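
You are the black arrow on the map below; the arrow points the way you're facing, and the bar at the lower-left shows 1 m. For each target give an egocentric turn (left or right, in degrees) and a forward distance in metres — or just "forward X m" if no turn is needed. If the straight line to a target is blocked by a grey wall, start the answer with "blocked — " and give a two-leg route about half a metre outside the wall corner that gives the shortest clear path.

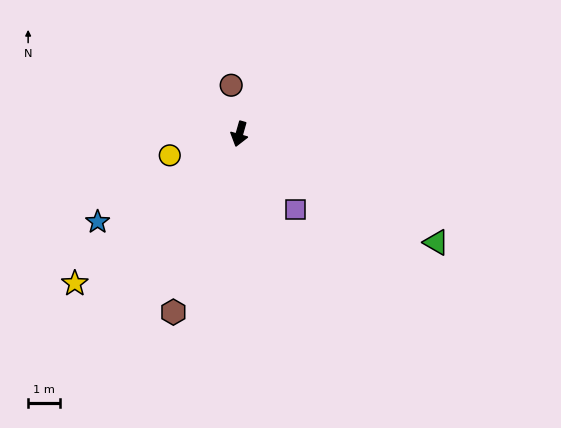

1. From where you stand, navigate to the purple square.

turn left 53°, forward 3.0 m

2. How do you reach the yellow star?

turn right 32°, forward 7.0 m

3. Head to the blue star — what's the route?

turn right 42°, forward 5.3 m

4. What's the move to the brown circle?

turn right 155°, forward 1.6 m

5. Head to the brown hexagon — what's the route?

turn right 5°, forward 6.0 m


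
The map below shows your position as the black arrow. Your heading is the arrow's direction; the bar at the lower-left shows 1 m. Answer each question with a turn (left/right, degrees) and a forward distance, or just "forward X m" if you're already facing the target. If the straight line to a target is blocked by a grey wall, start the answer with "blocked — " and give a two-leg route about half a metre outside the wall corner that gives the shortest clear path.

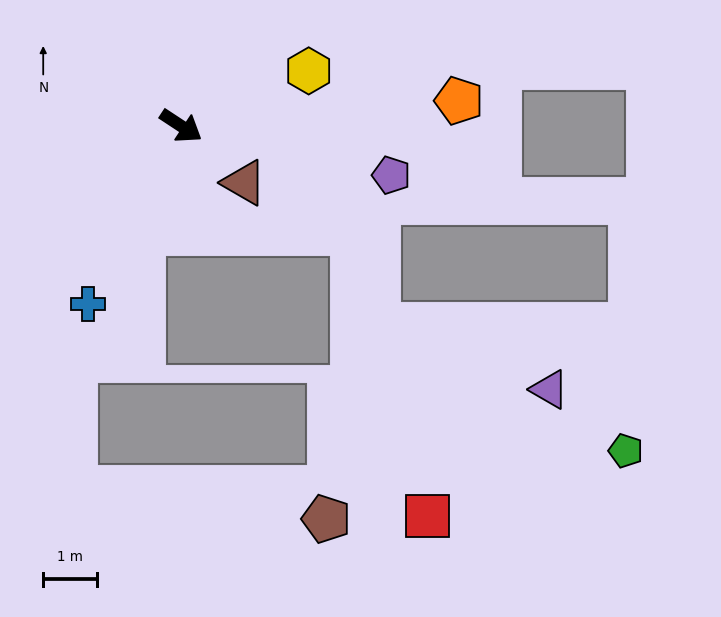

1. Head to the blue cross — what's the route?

turn right 84°, forward 3.7 m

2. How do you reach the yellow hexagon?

turn left 57°, forward 2.6 m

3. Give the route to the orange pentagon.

turn left 39°, forward 5.2 m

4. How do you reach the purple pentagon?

turn left 20°, forward 4.0 m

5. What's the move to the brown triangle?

turn right 9°, forward 1.6 m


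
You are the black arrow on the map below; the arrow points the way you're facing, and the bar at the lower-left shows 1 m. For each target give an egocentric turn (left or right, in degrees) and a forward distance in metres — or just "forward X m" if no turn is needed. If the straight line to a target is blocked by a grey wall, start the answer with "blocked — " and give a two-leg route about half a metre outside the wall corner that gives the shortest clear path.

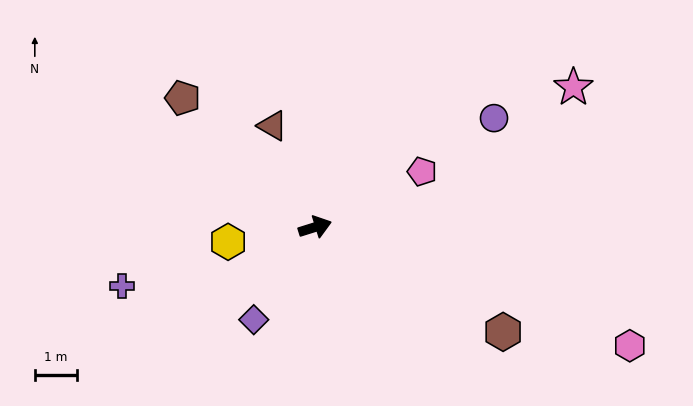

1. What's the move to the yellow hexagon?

turn left 172°, forward 2.1 m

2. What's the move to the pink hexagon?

turn right 38°, forward 8.0 m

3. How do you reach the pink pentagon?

turn left 10°, forward 2.9 m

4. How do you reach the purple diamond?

turn right 141°, forward 2.6 m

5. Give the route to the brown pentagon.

turn left 118°, forward 4.4 m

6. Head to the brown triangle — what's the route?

turn left 95°, forward 2.6 m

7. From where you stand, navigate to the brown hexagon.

turn right 47°, forward 5.1 m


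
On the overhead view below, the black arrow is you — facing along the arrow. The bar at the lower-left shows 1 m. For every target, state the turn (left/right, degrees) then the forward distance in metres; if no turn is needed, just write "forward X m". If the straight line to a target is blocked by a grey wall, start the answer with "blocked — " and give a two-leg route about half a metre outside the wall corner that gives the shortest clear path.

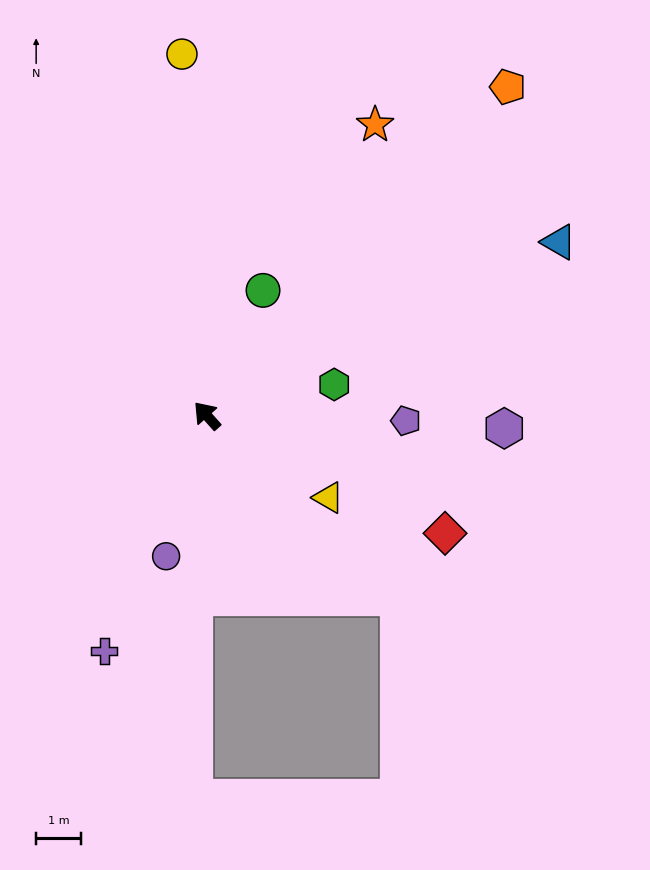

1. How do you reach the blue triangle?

turn right 105°, forward 8.7 m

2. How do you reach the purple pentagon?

turn right 133°, forward 4.4 m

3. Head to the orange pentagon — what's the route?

turn right 84°, forward 9.8 m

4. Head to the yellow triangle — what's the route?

turn right 166°, forward 3.2 m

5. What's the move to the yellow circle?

turn right 38°, forward 8.0 m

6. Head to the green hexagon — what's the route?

turn right 118°, forward 2.9 m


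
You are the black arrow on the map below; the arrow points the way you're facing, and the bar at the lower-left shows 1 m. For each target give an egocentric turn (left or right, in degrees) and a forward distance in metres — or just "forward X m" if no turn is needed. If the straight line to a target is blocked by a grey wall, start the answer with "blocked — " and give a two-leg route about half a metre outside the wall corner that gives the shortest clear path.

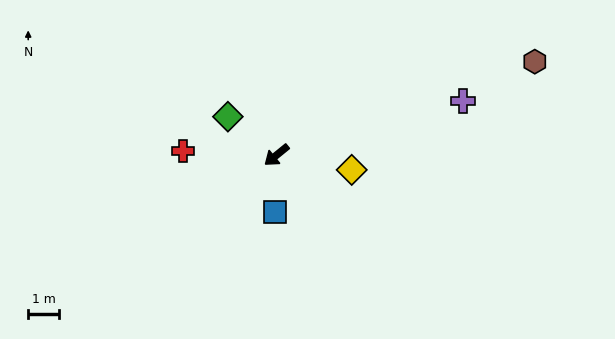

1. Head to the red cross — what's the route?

turn right 42°, forward 3.1 m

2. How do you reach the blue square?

turn left 49°, forward 1.9 m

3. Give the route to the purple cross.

turn left 157°, forward 6.4 m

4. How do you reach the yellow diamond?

turn left 130°, forward 2.5 m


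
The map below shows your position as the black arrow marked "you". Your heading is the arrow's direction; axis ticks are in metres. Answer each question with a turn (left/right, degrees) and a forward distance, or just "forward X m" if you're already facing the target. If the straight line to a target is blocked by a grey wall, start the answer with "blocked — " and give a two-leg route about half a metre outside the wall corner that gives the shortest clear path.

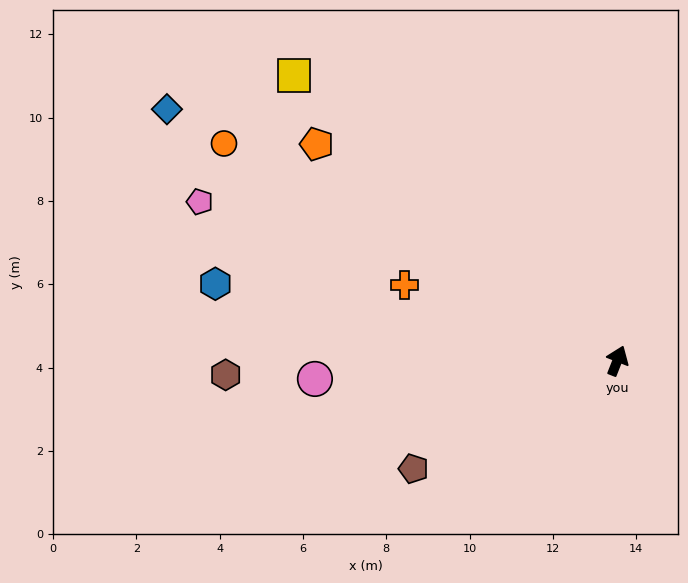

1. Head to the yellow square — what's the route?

turn left 70°, forward 10.3 m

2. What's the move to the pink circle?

turn left 115°, forward 7.3 m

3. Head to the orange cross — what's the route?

turn left 92°, forward 5.4 m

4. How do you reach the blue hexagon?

turn left 101°, forward 9.8 m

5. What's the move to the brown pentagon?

turn left 139°, forward 5.5 m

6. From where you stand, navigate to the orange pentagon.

turn left 76°, forward 8.9 m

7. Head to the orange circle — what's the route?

turn left 83°, forward 10.8 m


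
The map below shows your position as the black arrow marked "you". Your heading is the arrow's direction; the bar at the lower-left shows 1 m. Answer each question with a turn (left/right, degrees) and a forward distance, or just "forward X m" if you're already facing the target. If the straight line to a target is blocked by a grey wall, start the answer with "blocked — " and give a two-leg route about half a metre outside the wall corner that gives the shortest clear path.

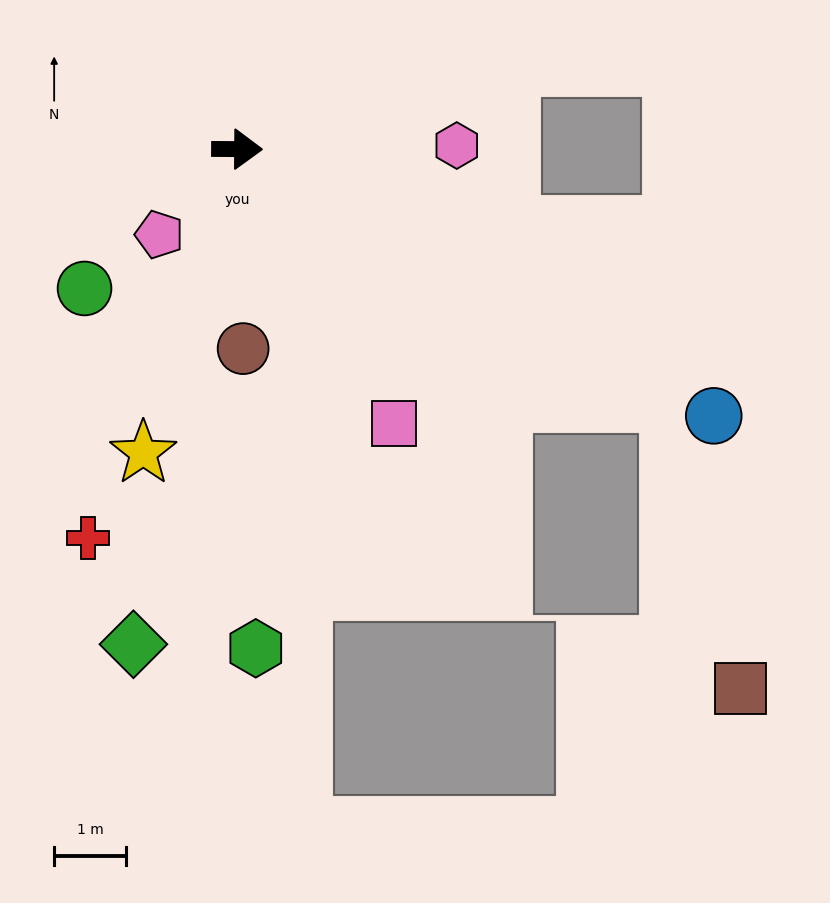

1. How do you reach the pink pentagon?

turn right 132°, forward 1.6 m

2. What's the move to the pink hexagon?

forward 3.1 m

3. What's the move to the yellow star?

turn right 107°, forward 4.4 m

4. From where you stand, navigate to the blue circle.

turn right 29°, forward 7.6 m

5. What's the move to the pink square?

turn right 60°, forward 4.4 m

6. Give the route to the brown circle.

turn right 88°, forward 2.8 m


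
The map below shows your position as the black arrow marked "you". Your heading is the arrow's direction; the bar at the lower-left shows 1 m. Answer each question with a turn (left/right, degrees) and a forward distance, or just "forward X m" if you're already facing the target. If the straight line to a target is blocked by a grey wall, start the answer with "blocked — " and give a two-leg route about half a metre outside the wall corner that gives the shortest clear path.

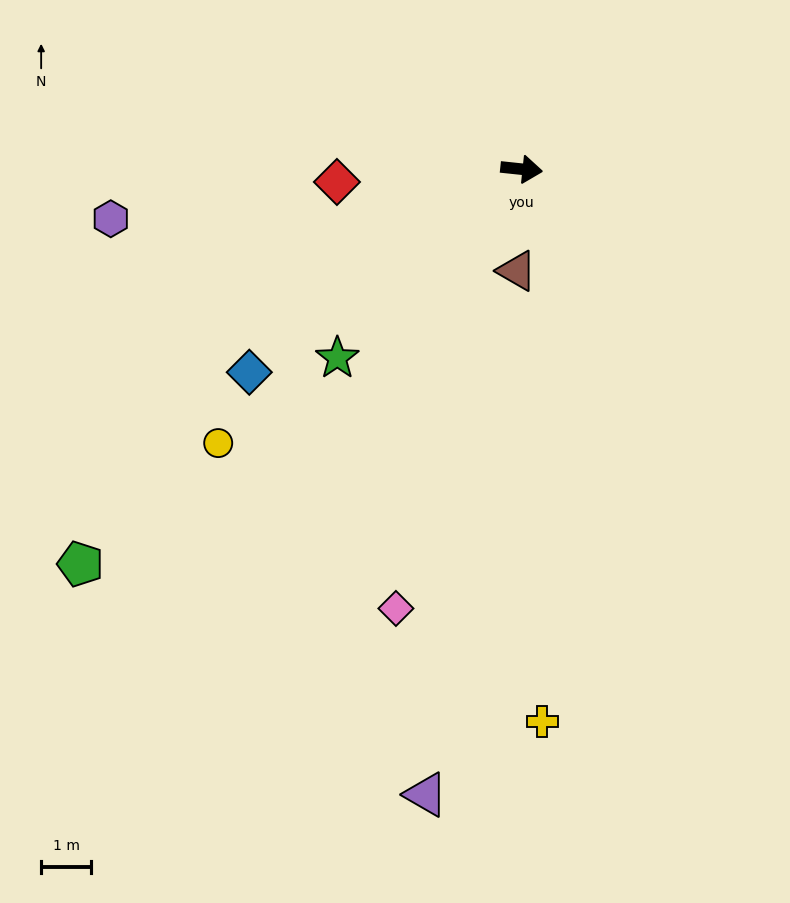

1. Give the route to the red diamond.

turn right 170°, forward 3.7 m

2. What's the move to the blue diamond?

turn right 137°, forward 6.8 m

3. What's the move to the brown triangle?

turn right 87°, forward 2.0 m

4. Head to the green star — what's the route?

turn right 128°, forward 5.3 m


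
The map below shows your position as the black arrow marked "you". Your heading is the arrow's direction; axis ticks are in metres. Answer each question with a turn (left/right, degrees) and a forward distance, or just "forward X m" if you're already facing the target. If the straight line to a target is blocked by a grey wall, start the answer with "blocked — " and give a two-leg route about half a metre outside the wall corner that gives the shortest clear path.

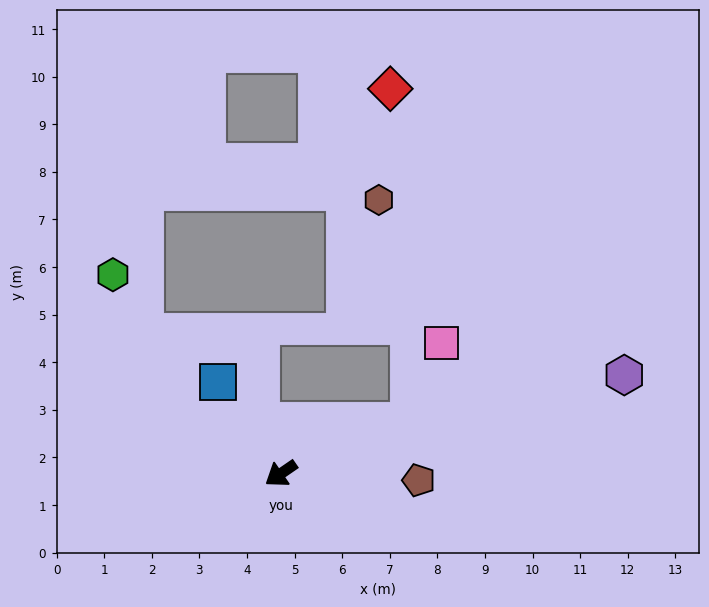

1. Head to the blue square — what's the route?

turn right 90°, forward 2.3 m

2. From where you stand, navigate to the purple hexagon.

turn left 162°, forward 7.5 m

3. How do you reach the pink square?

blocked — turn left 167°, forward 2.9 m, then turn left 47°, forward 1.8 m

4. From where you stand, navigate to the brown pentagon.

turn left 143°, forward 2.9 m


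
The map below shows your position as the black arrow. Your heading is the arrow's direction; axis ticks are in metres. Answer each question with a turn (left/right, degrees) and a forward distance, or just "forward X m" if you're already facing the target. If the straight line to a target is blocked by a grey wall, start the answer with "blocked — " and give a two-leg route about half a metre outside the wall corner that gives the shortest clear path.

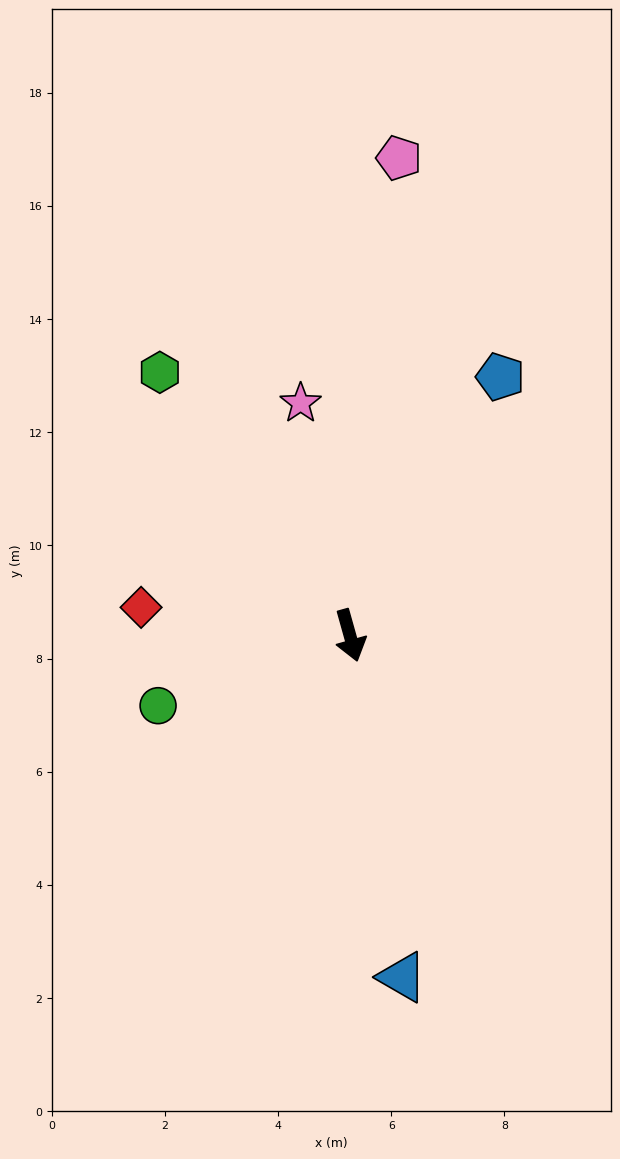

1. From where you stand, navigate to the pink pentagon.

turn left 158°, forward 8.5 m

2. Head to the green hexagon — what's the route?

turn right 160°, forward 5.7 m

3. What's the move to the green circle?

turn right 86°, forward 3.6 m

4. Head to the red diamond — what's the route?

turn right 113°, forward 3.7 m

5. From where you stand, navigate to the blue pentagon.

turn left 134°, forward 5.3 m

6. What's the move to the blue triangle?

turn right 7°, forward 6.1 m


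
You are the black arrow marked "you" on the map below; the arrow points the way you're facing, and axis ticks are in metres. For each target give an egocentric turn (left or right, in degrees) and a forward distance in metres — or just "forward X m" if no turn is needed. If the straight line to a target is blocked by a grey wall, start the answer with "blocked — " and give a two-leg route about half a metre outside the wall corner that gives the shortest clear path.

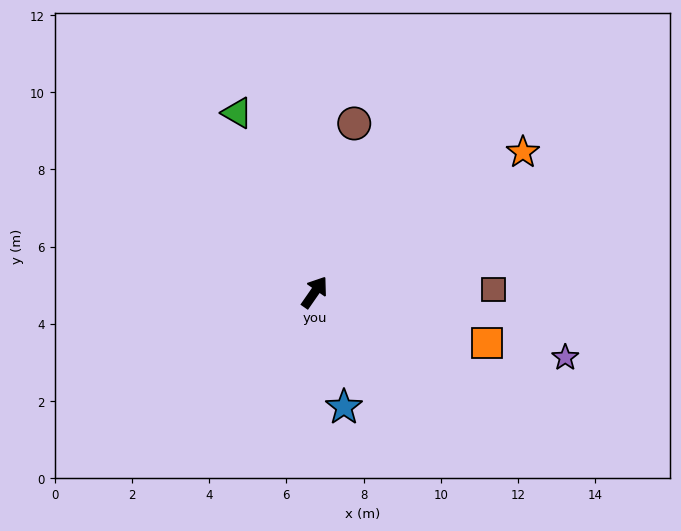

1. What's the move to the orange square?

turn right 72°, forward 4.6 m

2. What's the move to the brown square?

turn right 54°, forward 4.6 m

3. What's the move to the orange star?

turn right 21°, forward 6.5 m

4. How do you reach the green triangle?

turn left 58°, forward 5.1 m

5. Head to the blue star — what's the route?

turn right 131°, forward 3.1 m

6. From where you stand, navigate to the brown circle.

turn left 22°, forward 4.5 m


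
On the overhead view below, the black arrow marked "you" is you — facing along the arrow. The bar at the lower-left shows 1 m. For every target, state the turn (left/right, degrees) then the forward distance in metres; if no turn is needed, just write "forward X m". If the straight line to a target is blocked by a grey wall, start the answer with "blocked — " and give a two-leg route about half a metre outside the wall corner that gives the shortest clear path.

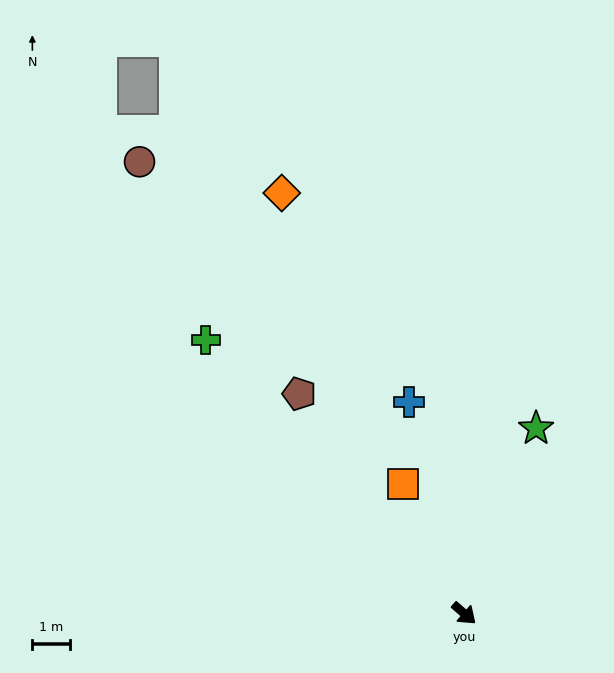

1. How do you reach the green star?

turn left 110°, forward 5.3 m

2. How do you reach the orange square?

turn left 156°, forward 3.9 m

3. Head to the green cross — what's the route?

turn left 175°, forward 10.1 m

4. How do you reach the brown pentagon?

turn left 168°, forward 7.4 m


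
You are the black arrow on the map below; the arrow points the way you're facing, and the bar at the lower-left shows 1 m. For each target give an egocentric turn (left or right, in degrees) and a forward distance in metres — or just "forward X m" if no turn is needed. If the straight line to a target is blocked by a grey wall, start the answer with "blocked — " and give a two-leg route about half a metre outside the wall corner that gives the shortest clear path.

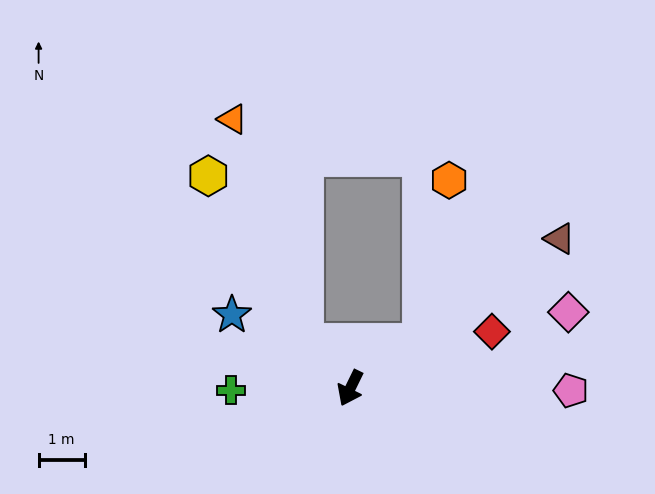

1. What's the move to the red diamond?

turn left 138°, forward 3.3 m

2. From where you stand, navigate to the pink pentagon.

turn left 115°, forward 4.8 m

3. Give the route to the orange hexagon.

blocked — turn left 149°, forward 1.8 m, then turn left 47°, forward 3.6 m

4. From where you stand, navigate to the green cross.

turn right 63°, forward 2.6 m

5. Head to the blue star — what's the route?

turn right 96°, forward 3.0 m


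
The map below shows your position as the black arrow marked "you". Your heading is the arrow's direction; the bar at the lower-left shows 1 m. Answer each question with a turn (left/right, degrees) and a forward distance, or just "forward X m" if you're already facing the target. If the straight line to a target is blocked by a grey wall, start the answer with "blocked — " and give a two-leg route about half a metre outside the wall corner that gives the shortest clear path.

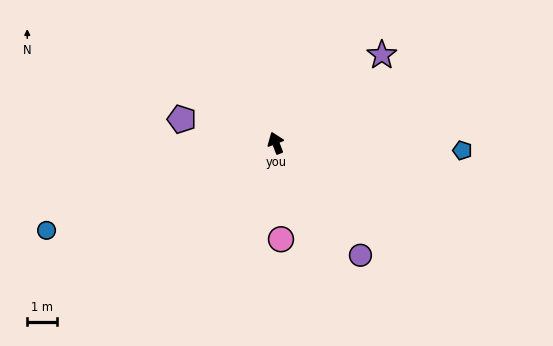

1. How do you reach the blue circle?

turn left 90°, forward 8.2 m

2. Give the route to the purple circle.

turn right 164°, forward 4.7 m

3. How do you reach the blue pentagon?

turn right 113°, forward 6.2 m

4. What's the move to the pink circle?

turn left 162°, forward 3.2 m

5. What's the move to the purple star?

turn right 71°, forward 4.6 m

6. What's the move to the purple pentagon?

turn left 55°, forward 3.2 m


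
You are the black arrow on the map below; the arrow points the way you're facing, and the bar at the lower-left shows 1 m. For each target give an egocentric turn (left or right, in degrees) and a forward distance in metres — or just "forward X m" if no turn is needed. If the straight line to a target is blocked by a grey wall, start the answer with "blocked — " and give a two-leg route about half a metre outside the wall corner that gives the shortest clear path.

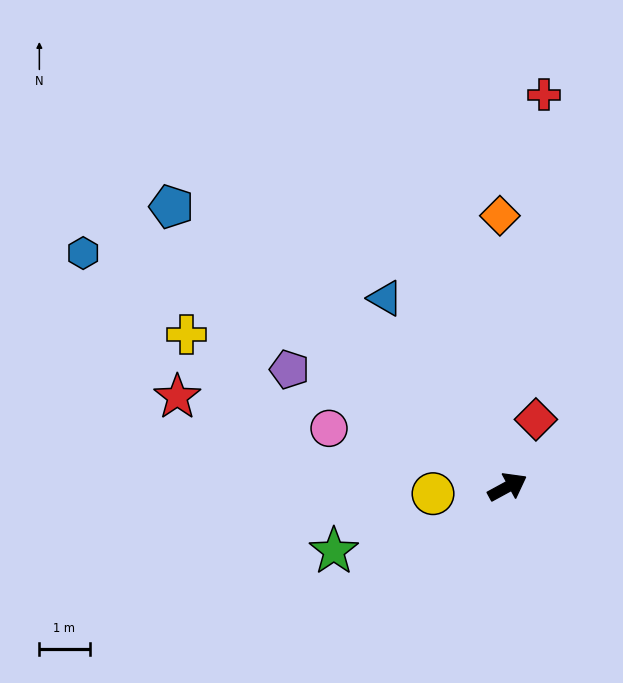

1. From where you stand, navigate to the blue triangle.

turn left 94°, forward 4.5 m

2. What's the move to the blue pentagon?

turn left 112°, forward 8.7 m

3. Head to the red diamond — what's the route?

turn left 39°, forward 1.5 m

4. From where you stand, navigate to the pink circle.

turn left 133°, forward 3.7 m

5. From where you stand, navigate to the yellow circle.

turn left 157°, forward 1.5 m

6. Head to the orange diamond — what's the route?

turn left 63°, forward 5.4 m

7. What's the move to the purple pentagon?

turn left 123°, forward 4.9 m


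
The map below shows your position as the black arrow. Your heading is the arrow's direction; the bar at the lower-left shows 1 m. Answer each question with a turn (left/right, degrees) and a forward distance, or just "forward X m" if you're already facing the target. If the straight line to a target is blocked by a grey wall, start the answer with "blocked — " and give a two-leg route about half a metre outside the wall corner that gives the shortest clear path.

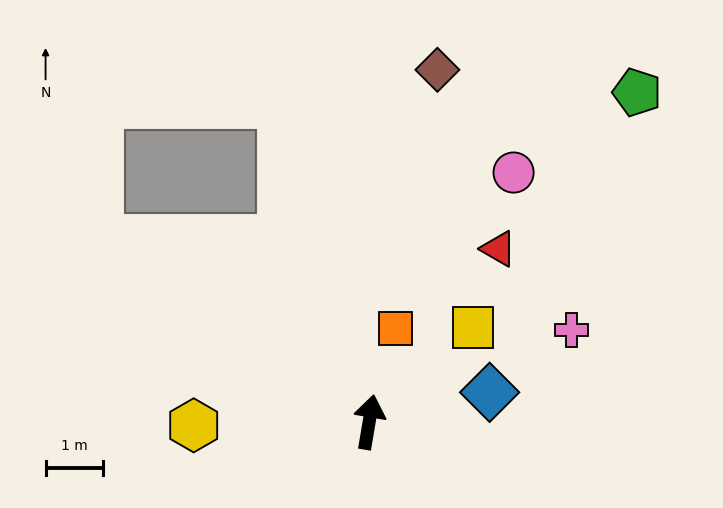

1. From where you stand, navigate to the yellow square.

turn right 38°, forward 2.4 m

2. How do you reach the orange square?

turn right 6°, forward 1.7 m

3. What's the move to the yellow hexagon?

turn left 101°, forward 3.1 m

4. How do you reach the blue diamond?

turn right 67°, forward 2.2 m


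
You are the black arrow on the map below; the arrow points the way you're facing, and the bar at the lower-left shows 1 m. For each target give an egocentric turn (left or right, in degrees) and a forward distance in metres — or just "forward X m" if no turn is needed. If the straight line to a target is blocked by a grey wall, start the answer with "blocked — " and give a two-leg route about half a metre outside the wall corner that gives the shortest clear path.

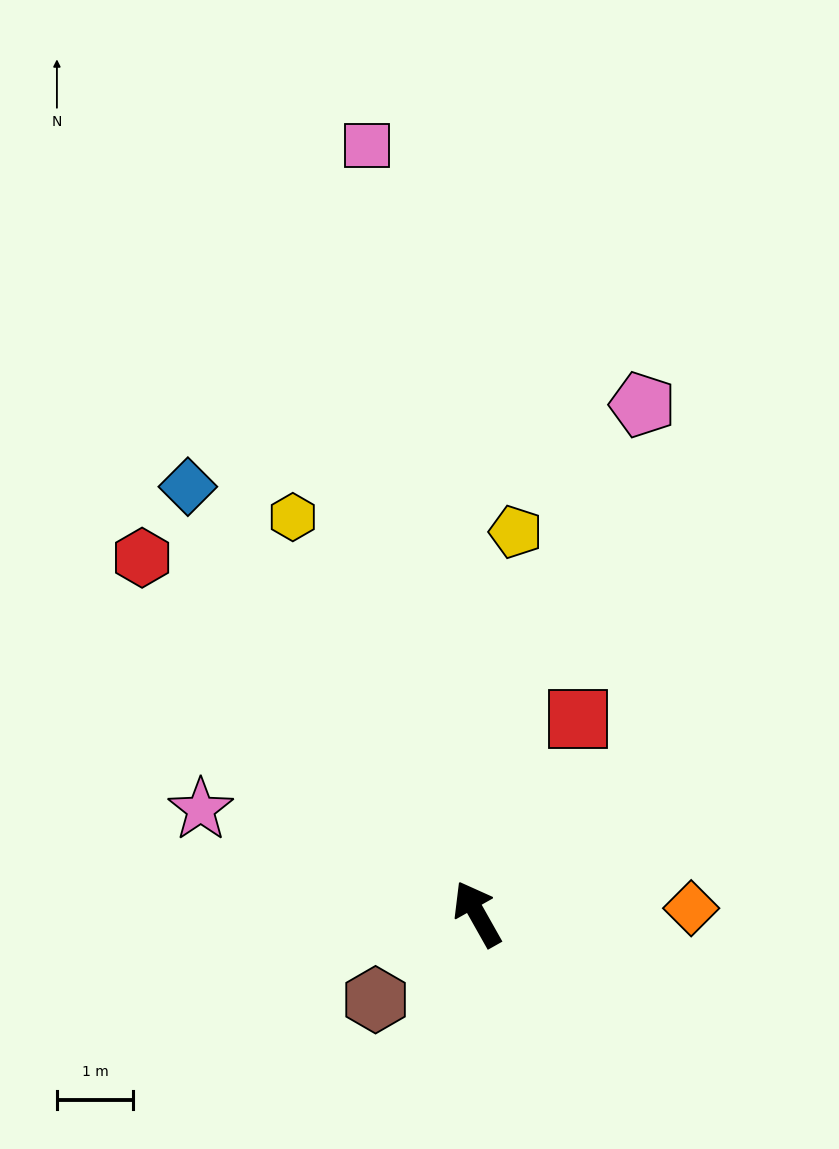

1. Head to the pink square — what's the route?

turn right 21°, forward 10.2 m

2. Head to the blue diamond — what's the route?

turn left 5°, forward 6.8 m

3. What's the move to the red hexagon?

turn left 14°, forward 6.4 m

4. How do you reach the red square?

turn right 57°, forward 2.9 m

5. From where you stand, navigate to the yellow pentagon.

turn right 35°, forward 5.0 m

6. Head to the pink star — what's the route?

turn left 40°, forward 3.9 m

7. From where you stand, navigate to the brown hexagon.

turn left 101°, forward 1.7 m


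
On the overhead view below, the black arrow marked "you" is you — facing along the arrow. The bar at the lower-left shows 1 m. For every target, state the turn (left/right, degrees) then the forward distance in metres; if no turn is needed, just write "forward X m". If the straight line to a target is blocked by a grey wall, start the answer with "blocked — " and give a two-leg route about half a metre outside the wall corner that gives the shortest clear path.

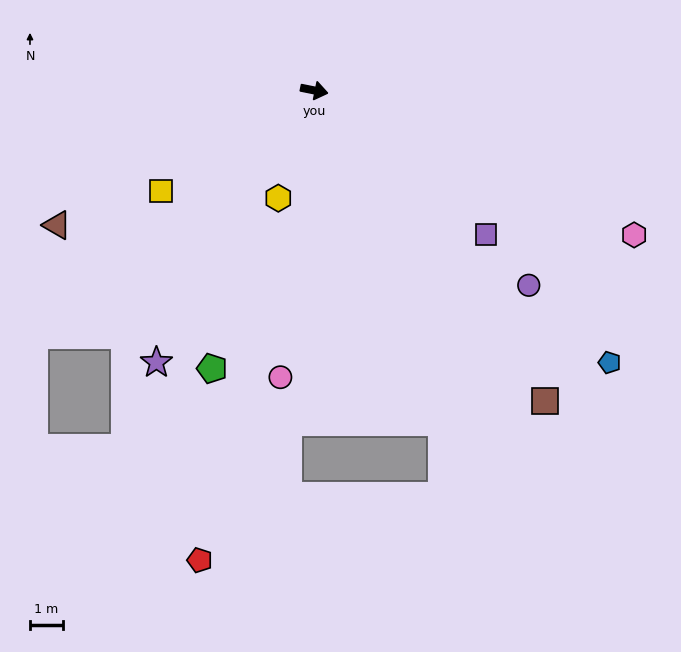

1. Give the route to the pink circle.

turn right 85°, forward 8.7 m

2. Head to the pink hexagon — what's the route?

turn right 13°, forward 10.6 m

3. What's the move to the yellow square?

turn right 135°, forward 5.5 m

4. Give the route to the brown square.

turn right 42°, forward 11.7 m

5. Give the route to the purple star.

turn right 109°, forward 9.5 m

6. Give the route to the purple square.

turn right 28°, forward 6.7 m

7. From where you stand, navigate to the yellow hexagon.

turn right 97°, forward 3.4 m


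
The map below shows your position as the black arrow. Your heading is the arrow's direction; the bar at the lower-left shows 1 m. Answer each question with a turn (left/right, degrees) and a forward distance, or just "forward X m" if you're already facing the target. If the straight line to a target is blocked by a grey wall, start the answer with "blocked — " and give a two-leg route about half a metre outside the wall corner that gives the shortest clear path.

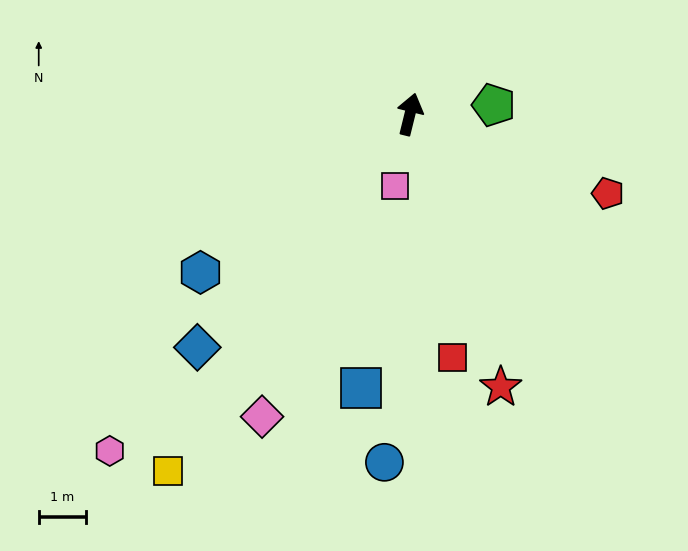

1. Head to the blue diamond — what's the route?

turn left 152°, forward 6.6 m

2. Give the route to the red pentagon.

turn right 98°, forward 4.5 m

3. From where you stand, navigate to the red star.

turn right 148°, forward 6.0 m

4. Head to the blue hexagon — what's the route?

turn left 141°, forward 5.5 m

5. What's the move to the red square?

turn right 156°, forward 5.2 m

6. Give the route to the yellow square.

turn left 160°, forward 9.1 m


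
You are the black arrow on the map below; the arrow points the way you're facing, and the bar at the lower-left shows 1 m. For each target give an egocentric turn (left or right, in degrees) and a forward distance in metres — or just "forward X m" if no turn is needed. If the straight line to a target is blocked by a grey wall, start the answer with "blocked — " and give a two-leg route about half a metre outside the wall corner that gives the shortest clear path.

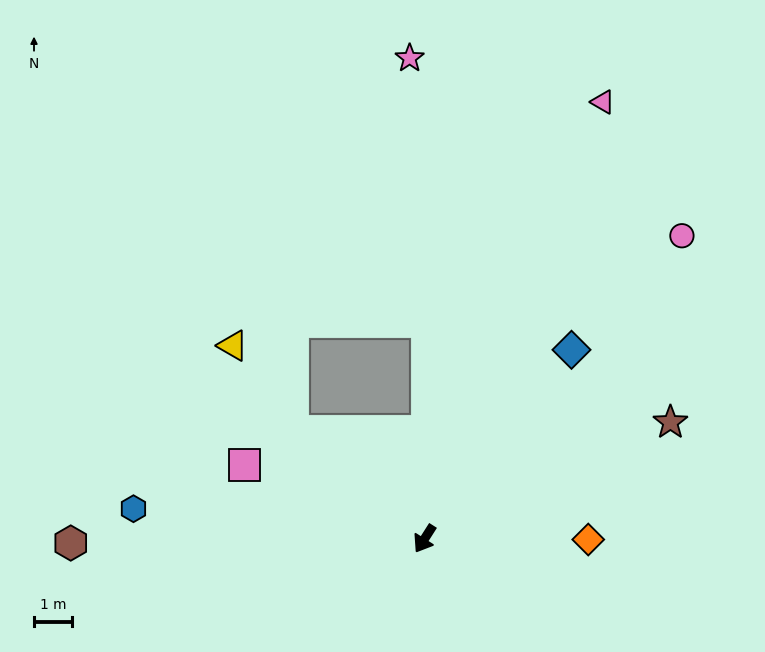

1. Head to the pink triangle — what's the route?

turn right 170°, forward 12.3 m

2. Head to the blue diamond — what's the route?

turn left 175°, forward 6.3 m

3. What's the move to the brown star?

turn left 148°, forward 7.1 m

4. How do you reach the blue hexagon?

turn right 63°, forward 7.6 m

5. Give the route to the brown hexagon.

turn right 57°, forward 9.2 m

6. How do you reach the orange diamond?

turn left 122°, forward 4.3 m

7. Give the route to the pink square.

turn right 80°, forward 5.1 m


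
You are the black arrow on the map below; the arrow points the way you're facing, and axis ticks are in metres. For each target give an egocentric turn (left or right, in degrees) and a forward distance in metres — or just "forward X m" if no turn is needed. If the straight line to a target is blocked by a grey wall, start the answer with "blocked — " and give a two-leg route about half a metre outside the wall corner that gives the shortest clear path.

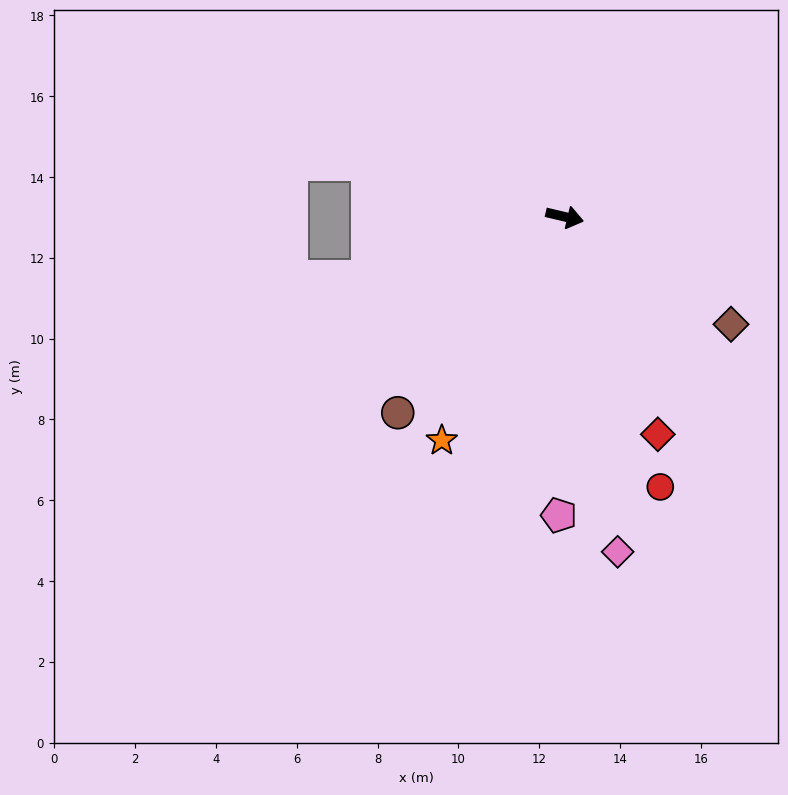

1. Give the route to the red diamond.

turn right 54°, forward 5.9 m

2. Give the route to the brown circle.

turn right 117°, forward 6.4 m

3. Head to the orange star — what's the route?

turn right 106°, forward 6.3 m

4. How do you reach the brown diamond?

turn right 20°, forward 4.9 m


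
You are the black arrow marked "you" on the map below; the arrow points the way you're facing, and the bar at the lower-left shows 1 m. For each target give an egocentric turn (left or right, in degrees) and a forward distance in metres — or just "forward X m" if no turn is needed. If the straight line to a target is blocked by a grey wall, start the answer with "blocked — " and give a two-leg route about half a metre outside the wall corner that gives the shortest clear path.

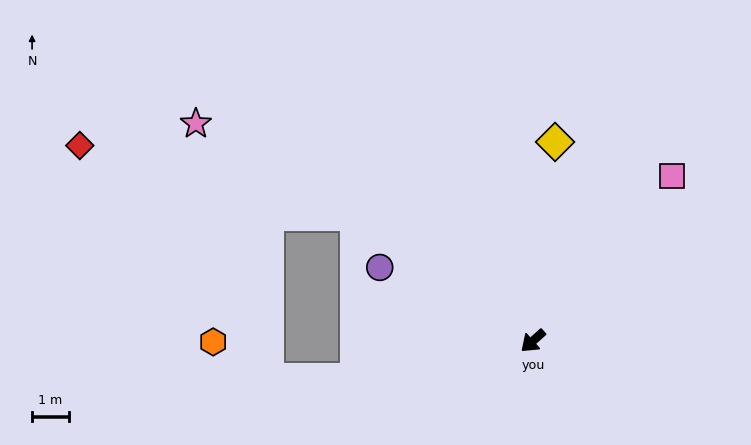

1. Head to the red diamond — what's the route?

blocked — turn right 77°, forward 5.9 m, then turn left 21°, forward 7.8 m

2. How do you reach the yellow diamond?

turn right 138°, forward 5.5 m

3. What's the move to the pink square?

turn right 172°, forward 5.9 m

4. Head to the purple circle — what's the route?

turn right 67°, forward 4.6 m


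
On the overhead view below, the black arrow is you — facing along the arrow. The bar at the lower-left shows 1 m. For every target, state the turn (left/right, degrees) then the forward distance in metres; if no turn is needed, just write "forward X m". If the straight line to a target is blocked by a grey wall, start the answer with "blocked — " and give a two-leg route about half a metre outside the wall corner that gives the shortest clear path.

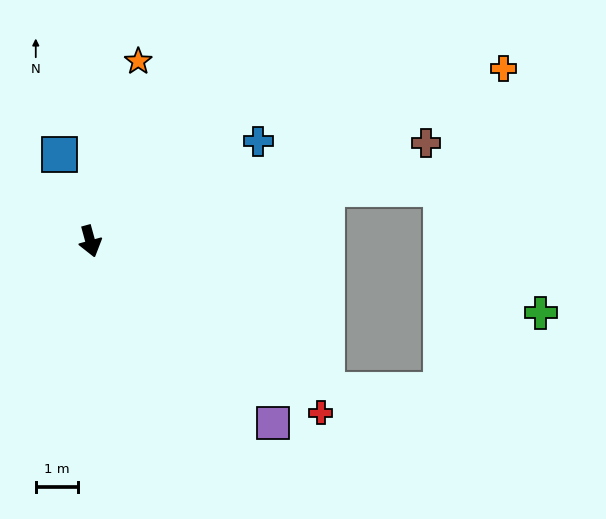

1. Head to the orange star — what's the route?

turn left 150°, forward 4.4 m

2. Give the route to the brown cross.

turn left 91°, forward 8.4 m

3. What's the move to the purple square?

turn left 30°, forward 6.1 m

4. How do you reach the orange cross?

turn left 97°, forward 10.7 m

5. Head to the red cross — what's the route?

turn left 38°, forward 6.9 m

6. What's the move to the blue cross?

turn left 106°, forward 4.7 m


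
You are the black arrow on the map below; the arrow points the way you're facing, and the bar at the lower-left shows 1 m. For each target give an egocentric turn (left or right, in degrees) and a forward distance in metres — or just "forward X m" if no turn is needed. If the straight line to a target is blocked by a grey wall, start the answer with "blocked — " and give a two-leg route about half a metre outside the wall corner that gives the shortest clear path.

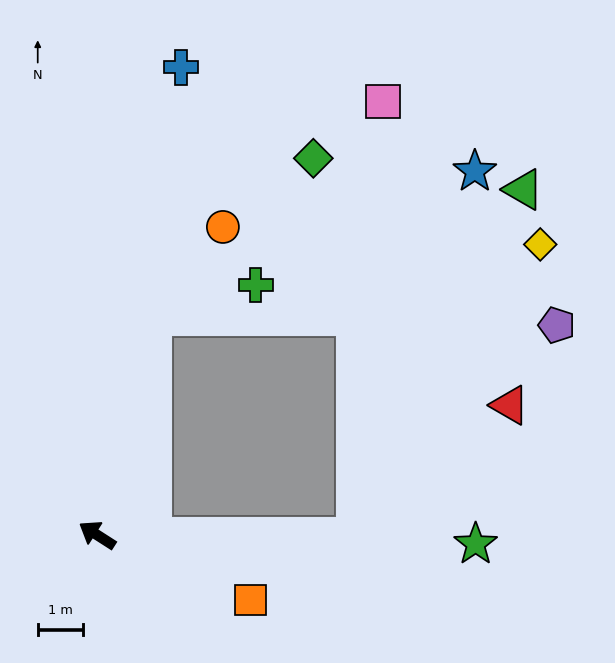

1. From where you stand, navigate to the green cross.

blocked — turn right 71°, forward 4.9 m, then turn right 60°, forward 2.4 m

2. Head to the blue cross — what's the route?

turn right 68°, forward 10.4 m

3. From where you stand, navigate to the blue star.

blocked — turn right 148°, forward 5.7 m, then turn left 73°, forward 8.4 m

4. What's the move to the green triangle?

blocked — turn right 148°, forward 5.7 m, then turn left 65°, forward 8.5 m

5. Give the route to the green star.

turn right 149°, forward 8.3 m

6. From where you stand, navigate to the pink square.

blocked — turn right 148°, forward 5.7 m, then turn left 87°, forward 9.6 m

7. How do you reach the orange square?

turn right 170°, forward 3.6 m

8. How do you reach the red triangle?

blocked — turn right 148°, forward 5.7 m, then turn left 41°, forward 4.4 m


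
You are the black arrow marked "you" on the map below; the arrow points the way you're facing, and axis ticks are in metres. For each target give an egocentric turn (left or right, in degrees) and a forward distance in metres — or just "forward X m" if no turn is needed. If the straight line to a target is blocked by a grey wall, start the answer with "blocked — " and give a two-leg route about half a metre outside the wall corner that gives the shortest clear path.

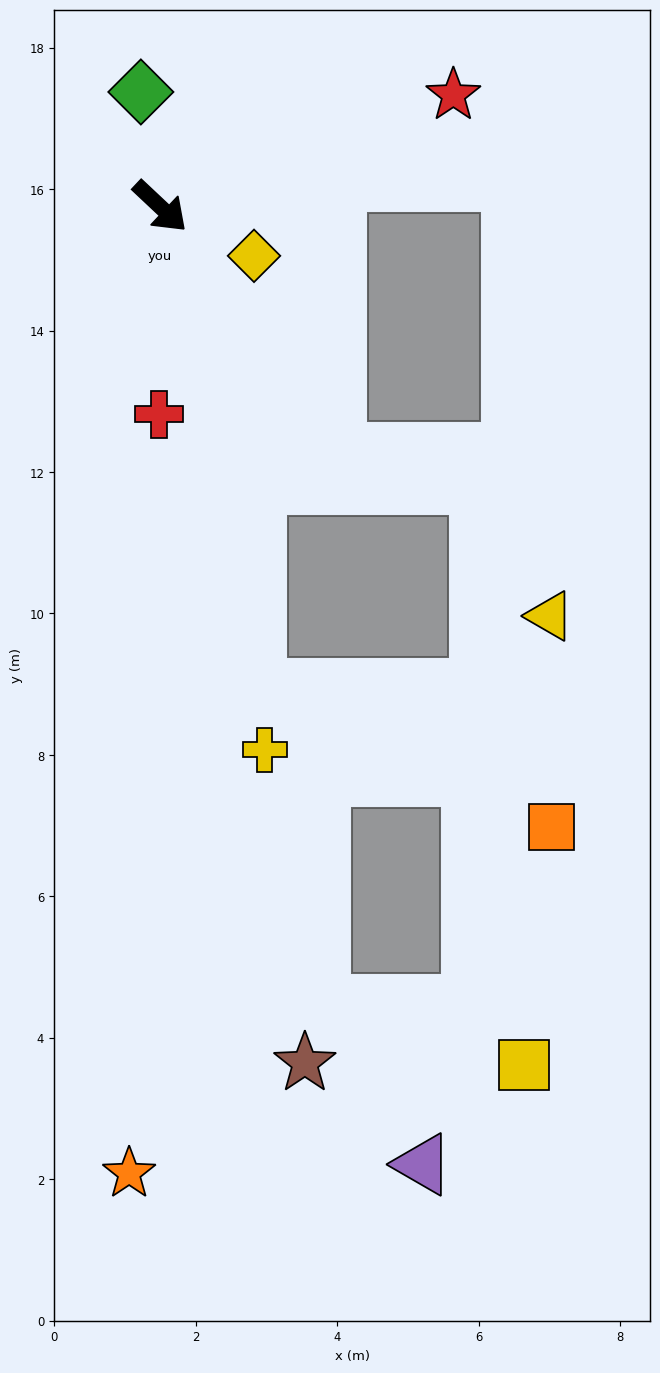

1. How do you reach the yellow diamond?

turn left 16°, forward 1.5 m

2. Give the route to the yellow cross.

turn right 36°, forward 7.8 m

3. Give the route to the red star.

turn left 64°, forward 4.4 m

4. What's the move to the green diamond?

turn left 143°, forward 1.6 m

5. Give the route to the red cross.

turn right 47°, forward 2.9 m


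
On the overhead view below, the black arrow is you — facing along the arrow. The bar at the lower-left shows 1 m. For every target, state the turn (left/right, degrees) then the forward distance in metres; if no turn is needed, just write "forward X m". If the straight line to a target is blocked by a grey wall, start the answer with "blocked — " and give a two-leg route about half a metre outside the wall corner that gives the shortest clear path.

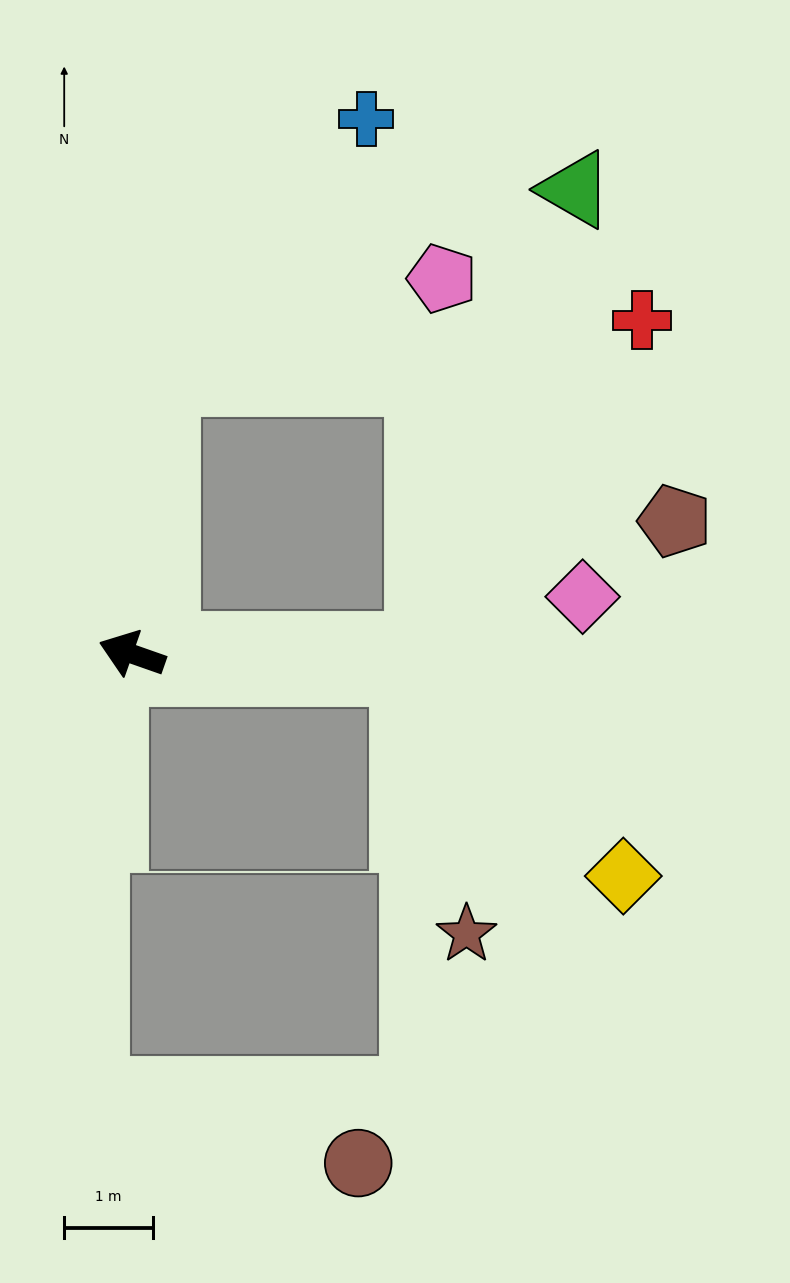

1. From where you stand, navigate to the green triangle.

blocked — turn right 160°, forward 3.3 m, then turn left 71°, forward 5.5 m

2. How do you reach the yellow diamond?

blocked — turn right 164°, forward 3.1 m, then turn right 41°, forward 3.4 m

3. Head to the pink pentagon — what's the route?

blocked — turn right 77°, forward 3.1 m, then turn right 64°, forward 3.3 m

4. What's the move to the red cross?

blocked — turn right 160°, forward 3.3 m, then turn left 56°, forward 4.5 m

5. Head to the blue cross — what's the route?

blocked — turn right 77°, forward 3.1 m, then turn right 32°, forward 3.7 m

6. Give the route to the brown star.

blocked — turn right 164°, forward 3.1 m, then turn right 74°, forward 3.1 m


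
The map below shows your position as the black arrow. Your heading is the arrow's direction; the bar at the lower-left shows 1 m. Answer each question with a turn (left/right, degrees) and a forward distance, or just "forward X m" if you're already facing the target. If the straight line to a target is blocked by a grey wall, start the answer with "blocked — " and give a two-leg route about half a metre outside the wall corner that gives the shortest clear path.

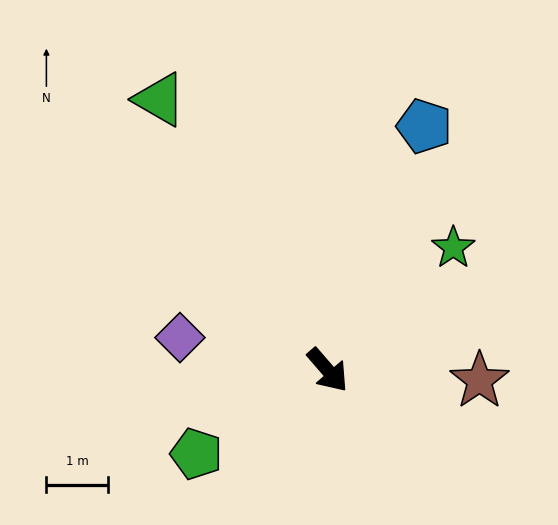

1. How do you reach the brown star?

turn left 45°, forward 2.5 m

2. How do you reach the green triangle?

turn left 171°, forward 5.2 m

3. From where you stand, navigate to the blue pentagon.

turn left 118°, forward 4.3 m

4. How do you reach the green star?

turn left 93°, forward 2.8 m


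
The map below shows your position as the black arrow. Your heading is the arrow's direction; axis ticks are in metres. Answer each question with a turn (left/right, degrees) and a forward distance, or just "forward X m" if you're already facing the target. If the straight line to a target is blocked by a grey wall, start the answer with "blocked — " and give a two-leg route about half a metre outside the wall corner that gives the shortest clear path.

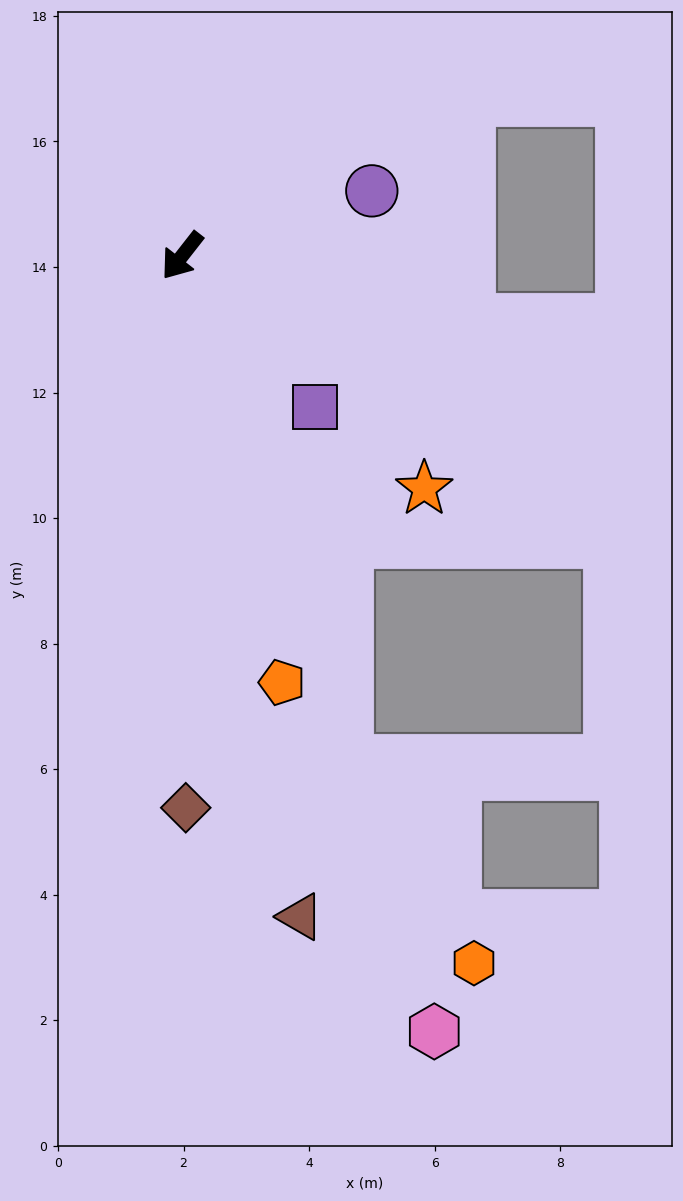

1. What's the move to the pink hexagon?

turn left 56°, forward 13.0 m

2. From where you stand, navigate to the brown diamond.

turn left 38°, forward 8.8 m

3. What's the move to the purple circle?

turn left 147°, forward 3.2 m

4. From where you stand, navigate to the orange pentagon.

turn left 51°, forward 7.0 m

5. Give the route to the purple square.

turn left 79°, forward 3.2 m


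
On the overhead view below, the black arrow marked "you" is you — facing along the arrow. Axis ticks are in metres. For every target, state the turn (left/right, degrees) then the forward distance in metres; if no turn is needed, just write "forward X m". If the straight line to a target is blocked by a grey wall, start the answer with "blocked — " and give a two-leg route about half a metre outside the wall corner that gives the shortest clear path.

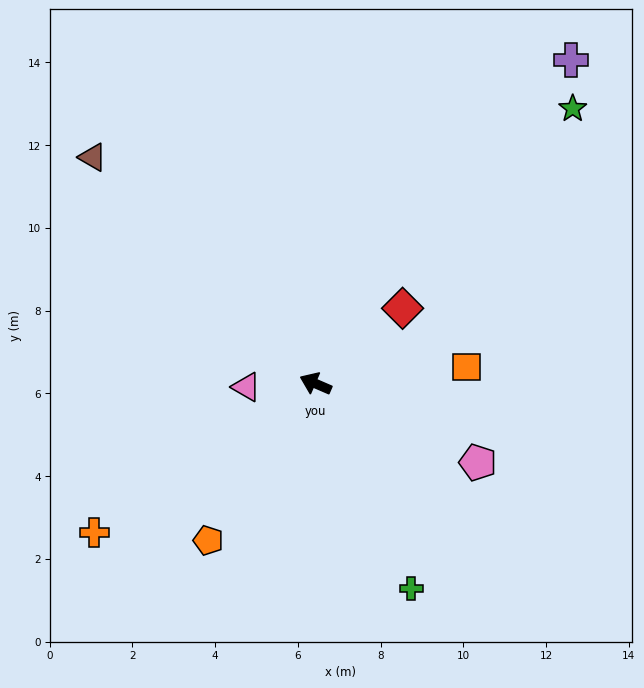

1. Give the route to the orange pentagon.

turn left 79°, forward 4.6 m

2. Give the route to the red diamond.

turn right 116°, forward 2.8 m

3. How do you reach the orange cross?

turn left 57°, forward 6.4 m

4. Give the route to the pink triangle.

turn left 26°, forward 1.7 m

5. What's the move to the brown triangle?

turn right 22°, forward 7.7 m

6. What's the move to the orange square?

turn right 150°, forward 3.7 m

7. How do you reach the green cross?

turn left 138°, forward 5.5 m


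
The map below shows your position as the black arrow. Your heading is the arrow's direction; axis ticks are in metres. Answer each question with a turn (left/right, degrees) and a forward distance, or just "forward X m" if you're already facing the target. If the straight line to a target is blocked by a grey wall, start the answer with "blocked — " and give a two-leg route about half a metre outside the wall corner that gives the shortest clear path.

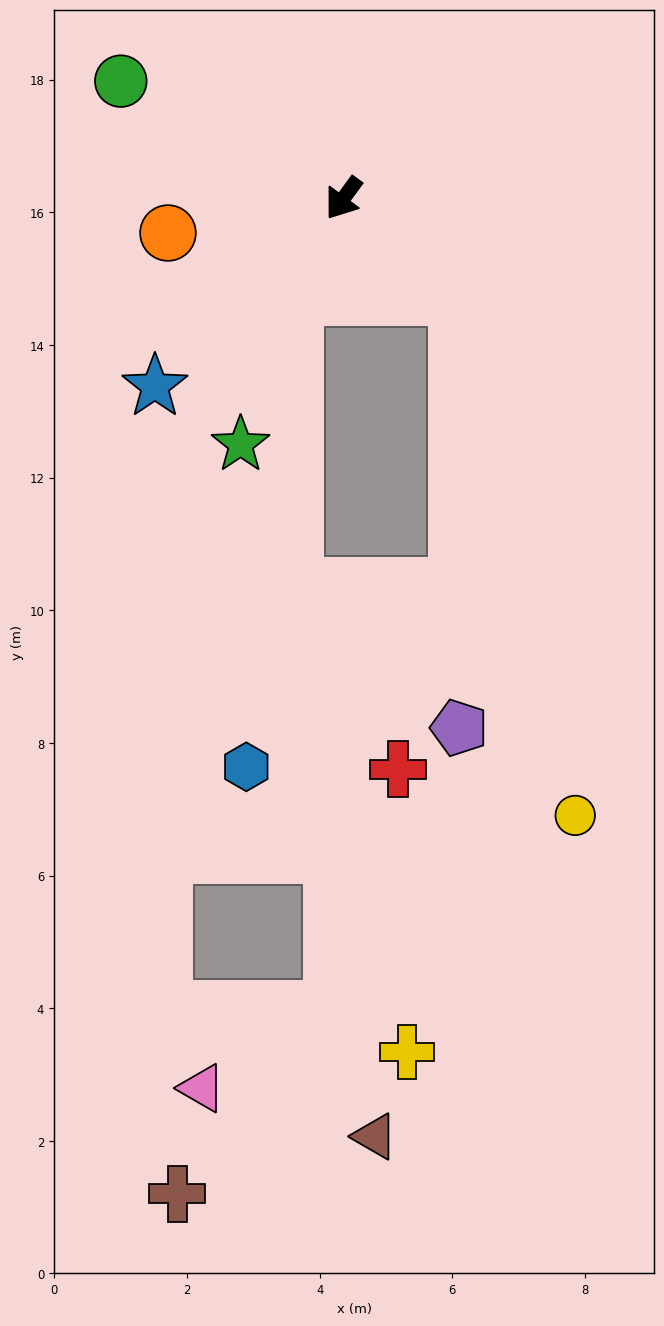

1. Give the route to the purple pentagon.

blocked — turn left 85°, forward 2.3 m, then turn right 48°, forward 6.5 m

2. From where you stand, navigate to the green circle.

turn right 82°, forward 3.8 m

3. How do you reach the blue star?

turn right 9°, forward 4.0 m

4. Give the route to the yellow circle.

blocked — turn left 85°, forward 2.3 m, then turn right 36°, forward 8.0 m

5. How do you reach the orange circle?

turn right 43°, forward 2.7 m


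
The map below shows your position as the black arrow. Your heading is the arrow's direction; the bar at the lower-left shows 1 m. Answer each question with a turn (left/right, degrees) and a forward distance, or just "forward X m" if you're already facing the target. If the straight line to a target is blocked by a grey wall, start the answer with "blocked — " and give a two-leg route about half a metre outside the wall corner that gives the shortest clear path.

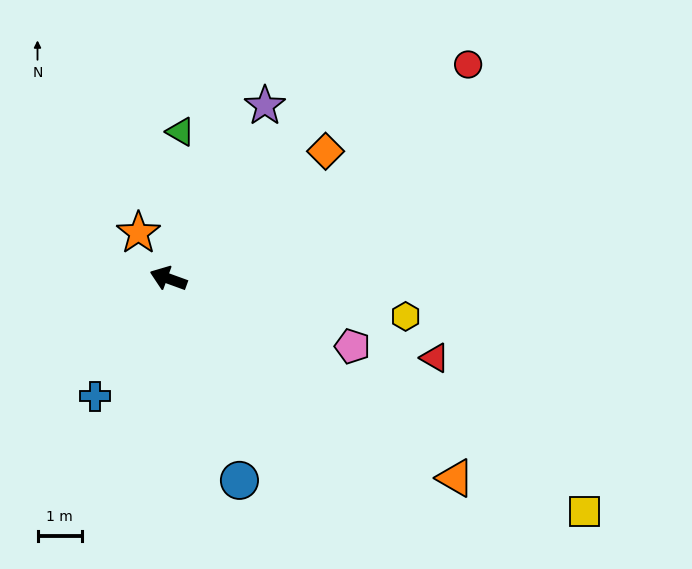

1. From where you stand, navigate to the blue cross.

turn left 78°, forward 3.1 m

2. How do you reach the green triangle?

turn right 75°, forward 3.3 m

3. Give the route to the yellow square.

turn left 171°, forward 10.8 m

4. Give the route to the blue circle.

turn left 129°, forward 4.9 m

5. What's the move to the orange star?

turn right 37°, forward 1.2 m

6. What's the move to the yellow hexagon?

turn right 169°, forward 5.4 m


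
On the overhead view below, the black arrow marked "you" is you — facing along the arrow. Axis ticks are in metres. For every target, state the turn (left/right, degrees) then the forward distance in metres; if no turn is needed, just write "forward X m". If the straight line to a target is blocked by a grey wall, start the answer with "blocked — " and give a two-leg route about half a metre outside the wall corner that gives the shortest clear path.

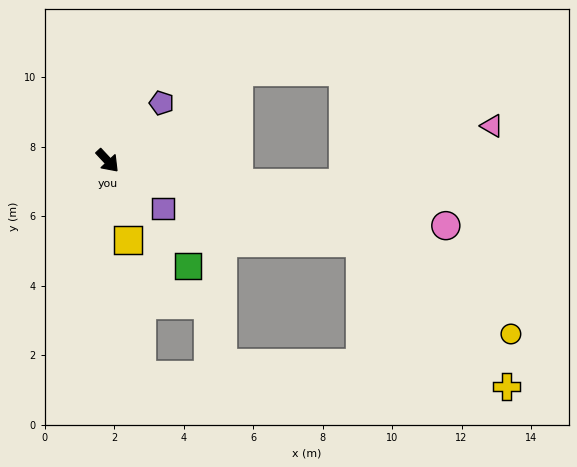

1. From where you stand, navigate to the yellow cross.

blocked — turn left 29°, forward 7.7 m, then turn right 27°, forward 5.9 m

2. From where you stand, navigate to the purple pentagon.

turn left 94°, forward 2.3 m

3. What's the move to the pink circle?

turn left 36°, forward 9.9 m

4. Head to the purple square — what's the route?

turn left 6°, forward 2.1 m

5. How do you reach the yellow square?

turn right 28°, forward 2.4 m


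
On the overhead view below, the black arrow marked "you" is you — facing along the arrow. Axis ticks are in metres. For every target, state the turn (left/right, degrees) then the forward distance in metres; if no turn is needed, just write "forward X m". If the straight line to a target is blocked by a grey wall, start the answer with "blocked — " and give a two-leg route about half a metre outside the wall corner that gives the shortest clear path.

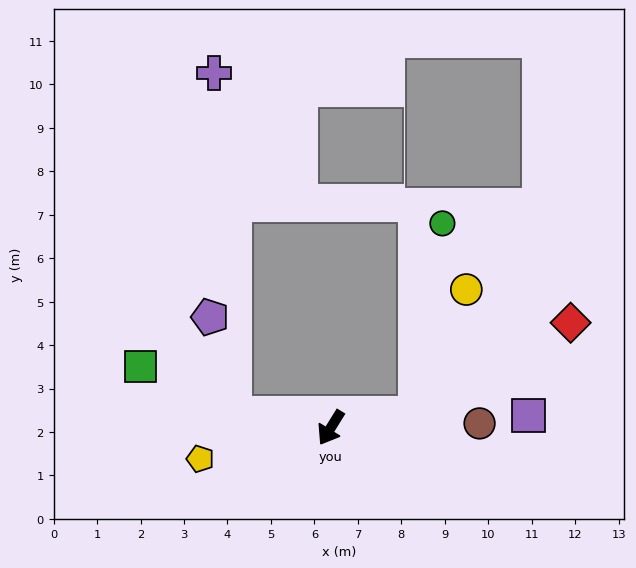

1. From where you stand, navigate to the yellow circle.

blocked — turn left 130°, forward 2.0 m, then turn left 60°, forward 3.1 m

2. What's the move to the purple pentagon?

blocked — turn right 66°, forward 2.2 m, then turn right 69°, forward 2.3 m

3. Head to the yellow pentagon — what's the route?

turn right 45°, forward 3.1 m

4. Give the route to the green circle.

blocked — turn left 130°, forward 2.0 m, then turn left 74°, forward 4.4 m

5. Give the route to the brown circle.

turn left 123°, forward 3.4 m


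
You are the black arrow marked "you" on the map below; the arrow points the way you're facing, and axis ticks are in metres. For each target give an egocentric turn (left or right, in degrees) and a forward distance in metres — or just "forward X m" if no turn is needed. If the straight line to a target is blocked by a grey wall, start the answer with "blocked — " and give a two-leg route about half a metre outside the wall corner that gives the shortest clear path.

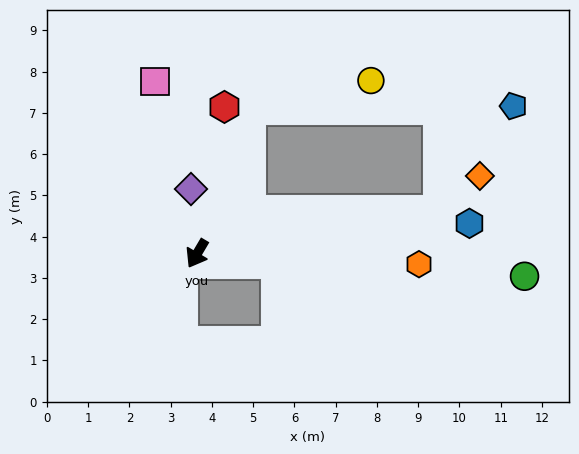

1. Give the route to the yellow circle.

blocked — turn right 169°, forward 3.7 m, then turn right 58°, forward 3.0 m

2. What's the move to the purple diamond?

turn right 144°, forward 1.6 m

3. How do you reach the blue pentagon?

blocked — turn right 169°, forward 3.7 m, then turn right 70°, forward 6.4 m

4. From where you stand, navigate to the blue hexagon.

turn left 127°, forward 6.6 m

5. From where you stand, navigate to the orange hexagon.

turn left 118°, forward 5.4 m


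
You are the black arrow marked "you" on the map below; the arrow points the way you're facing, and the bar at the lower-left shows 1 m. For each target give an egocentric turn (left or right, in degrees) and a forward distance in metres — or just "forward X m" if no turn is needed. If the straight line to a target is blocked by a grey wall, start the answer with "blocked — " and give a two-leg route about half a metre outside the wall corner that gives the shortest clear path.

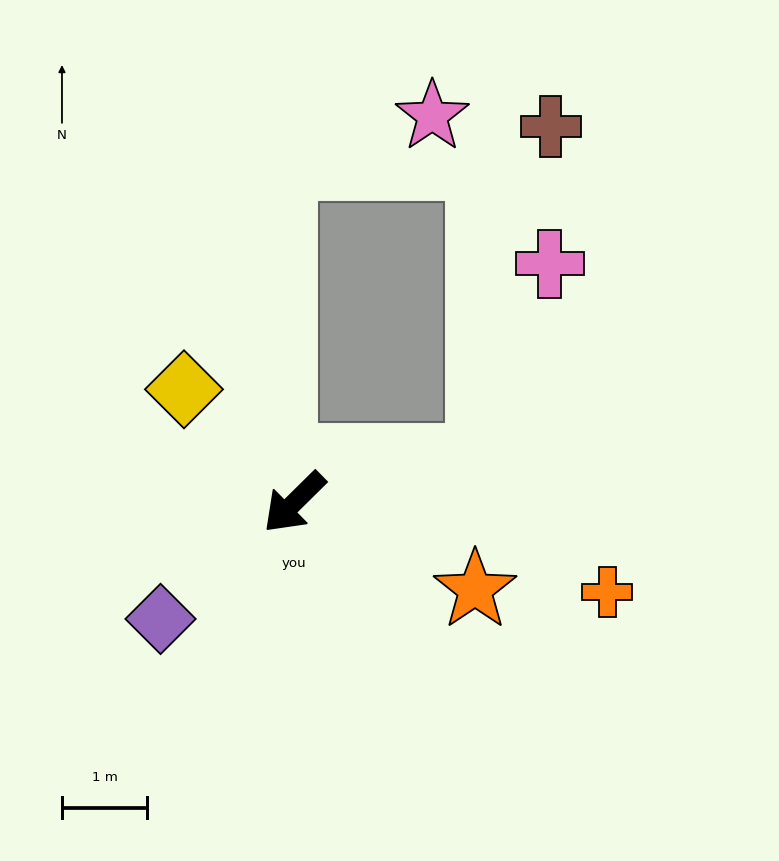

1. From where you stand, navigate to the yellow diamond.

turn right 90°, forward 1.9 m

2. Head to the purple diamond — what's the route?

turn right 4°, forward 2.1 m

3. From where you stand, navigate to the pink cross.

blocked — turn left 148°, forward 2.3 m, then turn left 58°, forward 2.4 m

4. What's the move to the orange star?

turn left 110°, forward 2.4 m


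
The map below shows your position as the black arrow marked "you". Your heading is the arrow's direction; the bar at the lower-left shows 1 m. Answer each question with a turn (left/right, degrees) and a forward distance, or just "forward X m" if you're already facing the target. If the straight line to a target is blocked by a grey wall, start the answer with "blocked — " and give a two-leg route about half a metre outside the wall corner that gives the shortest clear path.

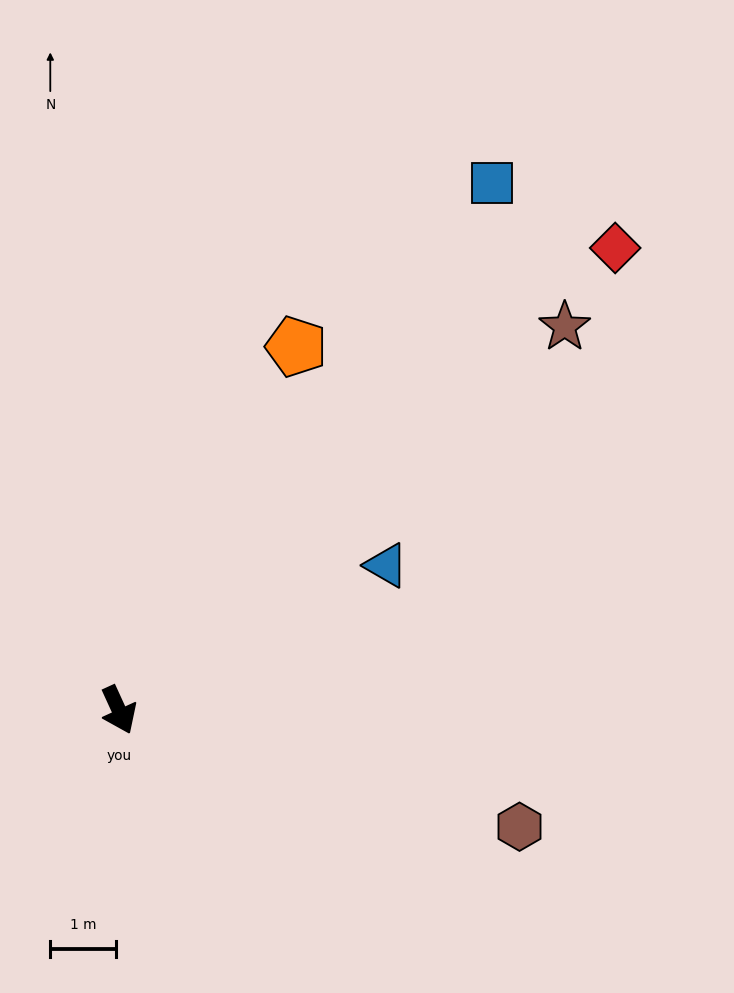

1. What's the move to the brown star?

turn left 106°, forward 9.0 m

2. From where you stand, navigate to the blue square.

turn left 120°, forward 9.9 m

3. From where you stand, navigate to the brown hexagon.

turn left 49°, forward 6.4 m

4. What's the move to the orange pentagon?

turn left 129°, forward 6.2 m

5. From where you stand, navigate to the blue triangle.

turn left 94°, forward 4.6 m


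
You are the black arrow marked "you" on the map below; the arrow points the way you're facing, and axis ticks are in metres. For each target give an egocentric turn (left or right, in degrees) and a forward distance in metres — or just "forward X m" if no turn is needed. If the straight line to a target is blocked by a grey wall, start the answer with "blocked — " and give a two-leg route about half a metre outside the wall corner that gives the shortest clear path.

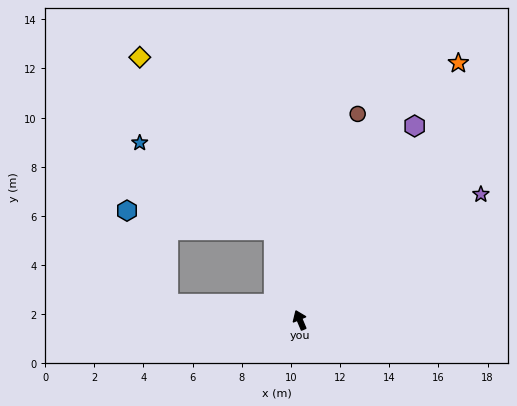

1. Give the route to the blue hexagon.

blocked — turn left 60°, forward 5.4 m, then turn right 59°, forward 4.2 m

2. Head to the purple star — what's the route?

turn right 78°, forward 9.0 m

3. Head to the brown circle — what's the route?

turn right 39°, forward 8.7 m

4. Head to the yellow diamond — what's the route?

blocked — turn right 7°, forward 3.8 m, then turn left 22°, forward 8.9 m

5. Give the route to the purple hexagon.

turn right 53°, forward 9.2 m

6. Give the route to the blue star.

blocked — turn right 7°, forward 3.8 m, then turn left 41°, forward 6.5 m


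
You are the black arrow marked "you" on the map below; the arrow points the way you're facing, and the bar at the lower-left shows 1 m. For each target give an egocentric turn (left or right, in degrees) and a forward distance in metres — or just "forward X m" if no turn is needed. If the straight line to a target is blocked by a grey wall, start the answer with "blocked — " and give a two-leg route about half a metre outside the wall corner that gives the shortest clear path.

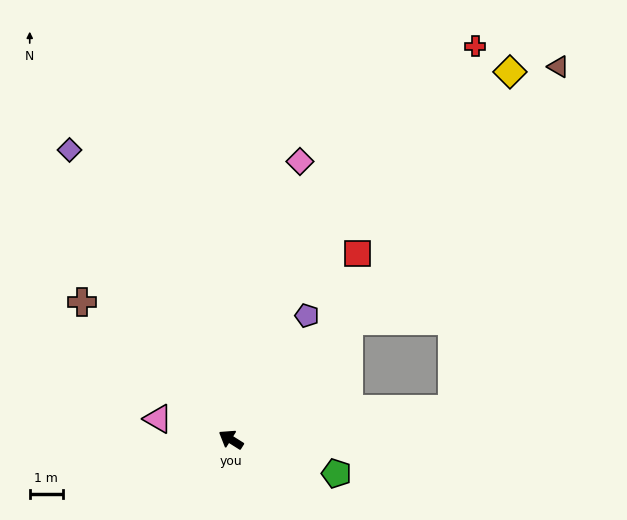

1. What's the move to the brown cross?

turn right 11°, forward 6.1 m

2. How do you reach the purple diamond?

turn right 29°, forward 10.0 m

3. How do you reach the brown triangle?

turn right 99°, forward 15.0 m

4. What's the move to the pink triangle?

turn left 16°, forward 2.3 m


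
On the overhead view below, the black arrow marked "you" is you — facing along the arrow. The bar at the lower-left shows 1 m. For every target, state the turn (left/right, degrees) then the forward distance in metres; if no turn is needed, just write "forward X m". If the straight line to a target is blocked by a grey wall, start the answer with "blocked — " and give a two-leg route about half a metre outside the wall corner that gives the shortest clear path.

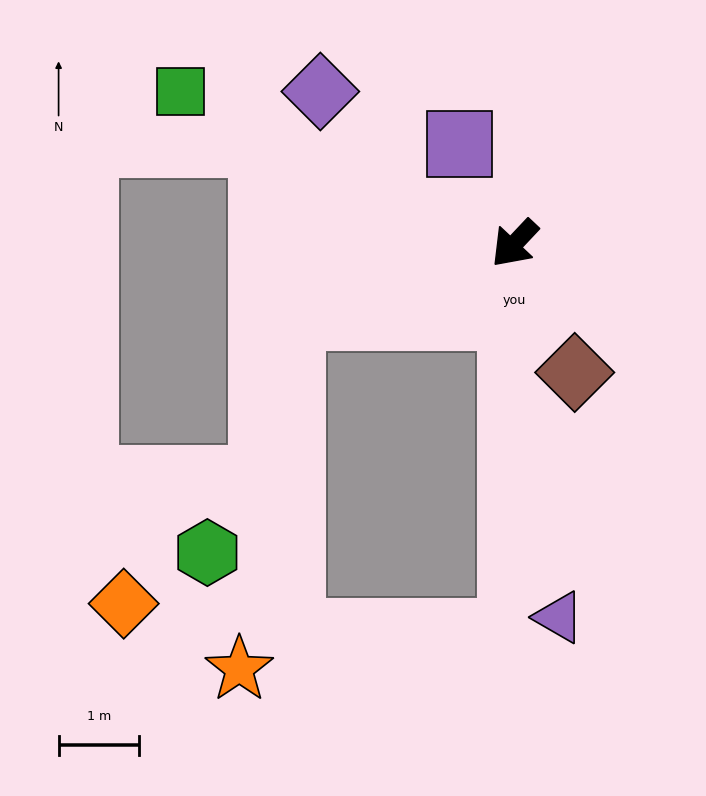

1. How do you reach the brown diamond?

turn left 68°, forward 1.8 m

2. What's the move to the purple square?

turn right 108°, forward 1.4 m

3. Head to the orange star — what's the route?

blocked — turn right 29°, forward 2.9 m, then turn left 64°, forward 4.4 m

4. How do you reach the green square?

turn right 71°, forward 4.5 m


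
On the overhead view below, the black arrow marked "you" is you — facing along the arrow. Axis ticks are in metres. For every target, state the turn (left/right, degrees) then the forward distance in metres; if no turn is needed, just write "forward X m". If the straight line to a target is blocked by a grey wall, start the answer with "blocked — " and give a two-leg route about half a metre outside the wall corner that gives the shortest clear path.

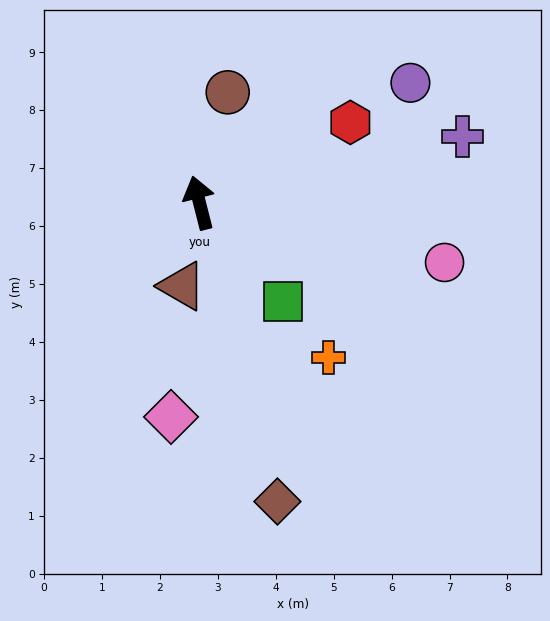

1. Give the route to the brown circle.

turn right 29°, forward 2.0 m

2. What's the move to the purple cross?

turn right 90°, forward 4.7 m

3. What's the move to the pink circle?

turn right 118°, forward 4.4 m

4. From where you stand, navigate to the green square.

turn right 154°, forward 2.2 m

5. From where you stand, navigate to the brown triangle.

turn left 154°, forward 1.5 m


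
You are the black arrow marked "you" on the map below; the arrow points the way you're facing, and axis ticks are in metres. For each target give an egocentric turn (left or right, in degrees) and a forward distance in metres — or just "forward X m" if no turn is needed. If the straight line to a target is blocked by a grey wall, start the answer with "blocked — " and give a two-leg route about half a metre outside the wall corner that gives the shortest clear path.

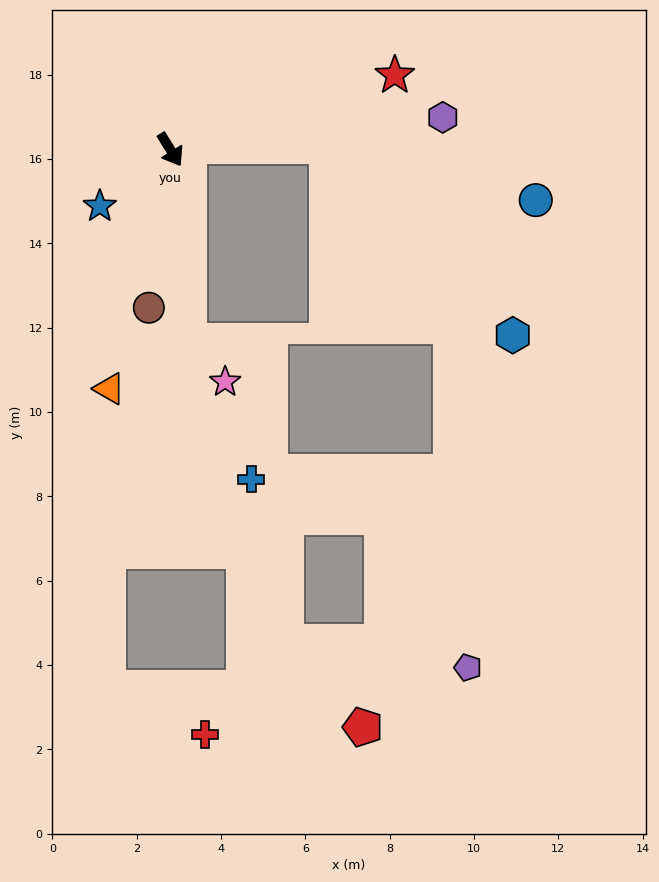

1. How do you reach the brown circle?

turn right 39°, forward 3.8 m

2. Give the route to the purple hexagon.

turn left 65°, forward 6.5 m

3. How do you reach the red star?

turn left 77°, forward 5.6 m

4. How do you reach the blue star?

turn right 83°, forward 2.1 m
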